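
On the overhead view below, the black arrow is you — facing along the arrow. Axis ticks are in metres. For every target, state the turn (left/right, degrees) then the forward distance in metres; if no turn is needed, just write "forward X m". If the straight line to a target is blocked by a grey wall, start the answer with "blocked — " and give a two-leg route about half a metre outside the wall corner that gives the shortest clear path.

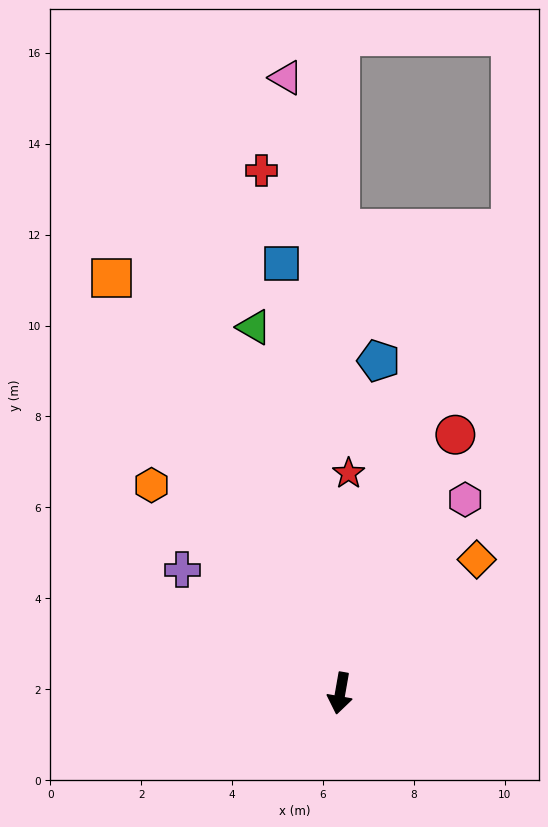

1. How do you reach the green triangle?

turn right 157°, forward 8.3 m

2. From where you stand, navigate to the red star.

turn right 172°, forward 4.8 m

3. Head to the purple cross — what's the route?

turn right 118°, forward 4.4 m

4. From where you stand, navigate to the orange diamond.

turn left 144°, forward 4.2 m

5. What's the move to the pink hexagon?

turn left 157°, forward 5.1 m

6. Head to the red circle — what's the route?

turn left 166°, forward 6.2 m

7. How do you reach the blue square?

turn right 162°, forward 9.5 m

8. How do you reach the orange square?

turn right 141°, forward 10.4 m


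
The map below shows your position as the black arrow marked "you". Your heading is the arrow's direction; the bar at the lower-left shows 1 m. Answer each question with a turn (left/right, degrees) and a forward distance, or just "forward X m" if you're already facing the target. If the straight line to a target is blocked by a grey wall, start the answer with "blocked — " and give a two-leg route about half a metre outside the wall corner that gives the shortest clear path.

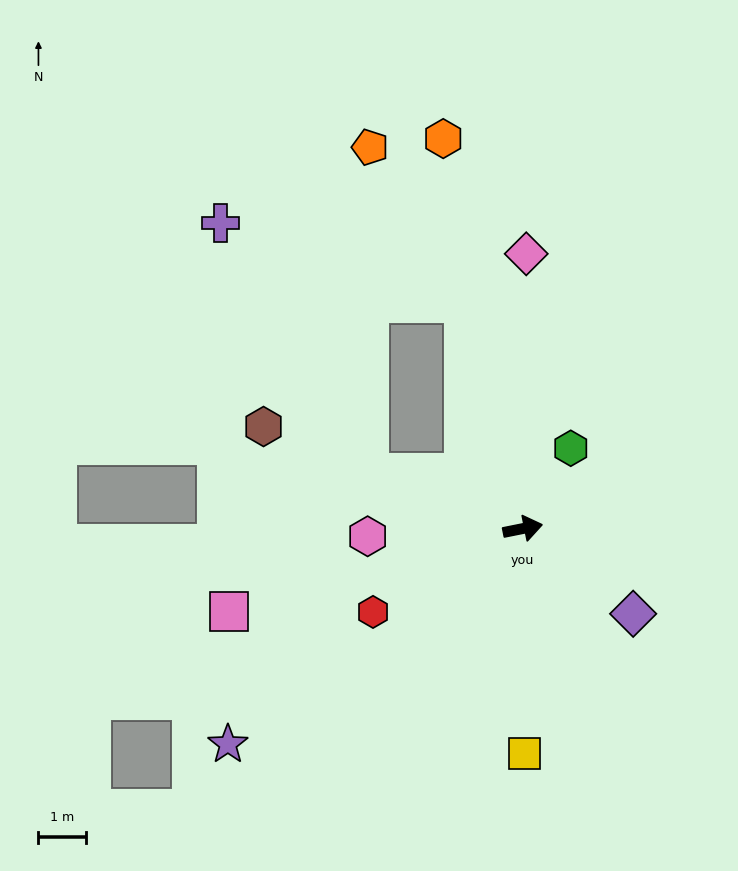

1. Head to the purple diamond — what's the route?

turn right 49°, forward 3.0 m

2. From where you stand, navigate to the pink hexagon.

turn left 171°, forward 3.3 m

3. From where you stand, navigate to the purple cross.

blocked — turn left 149°, forward 3.5 m, then turn right 40°, forward 6.2 m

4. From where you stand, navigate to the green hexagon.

turn left 48°, forward 2.0 m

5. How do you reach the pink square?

turn right 176°, forward 6.5 m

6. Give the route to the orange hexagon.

turn left 90°, forward 8.4 m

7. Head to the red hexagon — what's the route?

turn right 162°, forward 3.6 m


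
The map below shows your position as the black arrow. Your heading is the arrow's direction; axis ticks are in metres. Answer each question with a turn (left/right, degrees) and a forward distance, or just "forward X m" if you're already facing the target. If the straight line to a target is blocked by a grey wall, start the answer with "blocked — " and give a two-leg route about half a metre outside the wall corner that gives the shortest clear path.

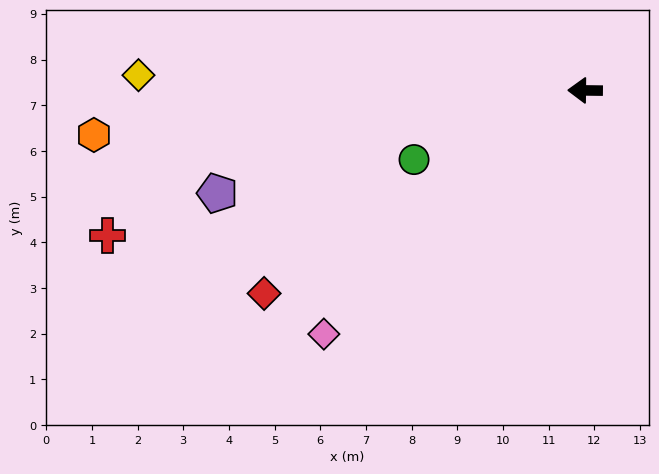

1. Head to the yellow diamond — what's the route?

forward 9.8 m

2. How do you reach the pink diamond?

turn left 44°, forward 7.8 m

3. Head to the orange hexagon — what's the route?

turn left 6°, forward 10.8 m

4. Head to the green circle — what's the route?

turn left 23°, forward 4.0 m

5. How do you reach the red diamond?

turn left 33°, forward 8.3 m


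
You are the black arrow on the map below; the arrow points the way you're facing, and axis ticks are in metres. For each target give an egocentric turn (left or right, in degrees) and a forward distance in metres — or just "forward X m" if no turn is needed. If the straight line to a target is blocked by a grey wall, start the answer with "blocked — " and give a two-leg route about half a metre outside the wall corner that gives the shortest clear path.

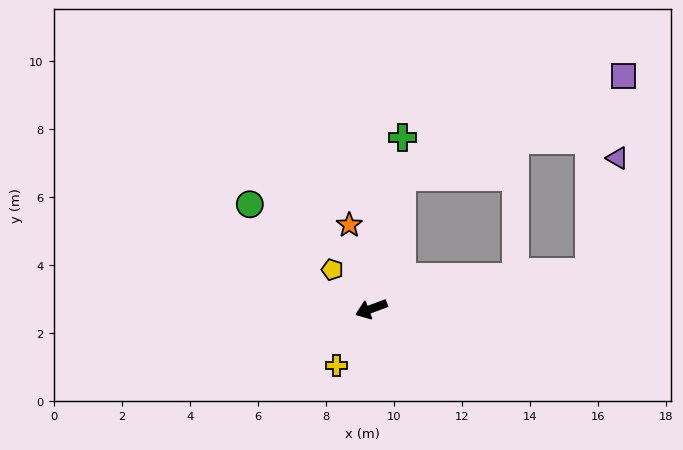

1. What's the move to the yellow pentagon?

turn right 66°, forward 1.6 m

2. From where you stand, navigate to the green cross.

turn right 121°, forward 5.1 m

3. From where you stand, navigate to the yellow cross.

turn left 38°, forward 2.0 m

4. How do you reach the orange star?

turn right 96°, forward 2.5 m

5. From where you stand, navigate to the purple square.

blocked — turn right 123°, forward 4.0 m, then turn right 53°, forward 7.2 m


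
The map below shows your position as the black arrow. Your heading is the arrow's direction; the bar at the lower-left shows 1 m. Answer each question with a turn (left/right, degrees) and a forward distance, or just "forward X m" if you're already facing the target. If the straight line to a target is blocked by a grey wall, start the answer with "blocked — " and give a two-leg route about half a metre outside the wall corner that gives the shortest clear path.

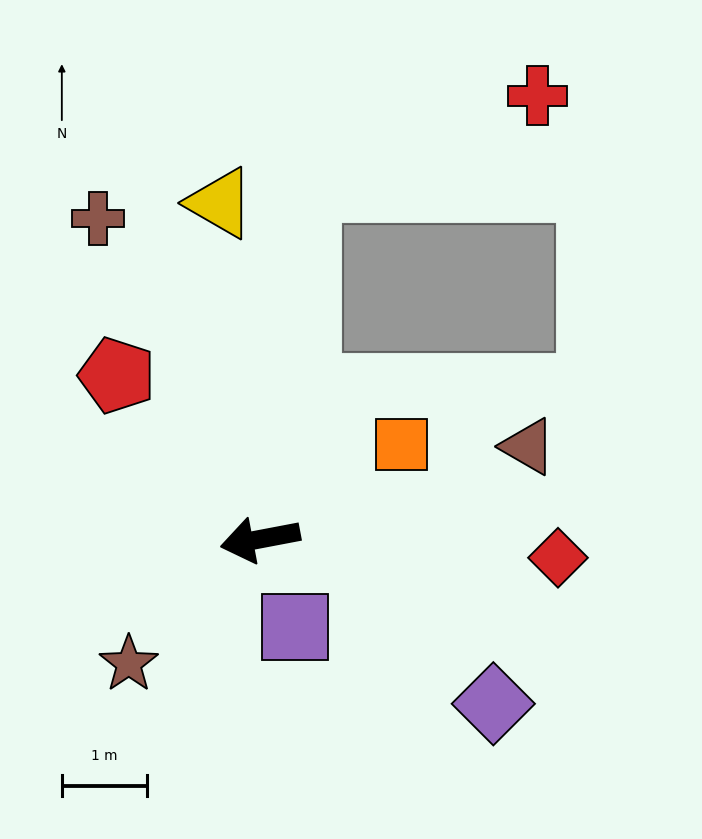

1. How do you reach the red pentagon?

turn right 60°, forward 2.6 m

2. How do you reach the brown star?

turn left 33°, forward 2.1 m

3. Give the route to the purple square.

turn left 101°, forward 1.1 m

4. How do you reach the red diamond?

turn left 166°, forward 3.5 m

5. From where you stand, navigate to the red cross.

blocked — turn right 108°, forward 4.2 m, then turn right 62°, forward 2.9 m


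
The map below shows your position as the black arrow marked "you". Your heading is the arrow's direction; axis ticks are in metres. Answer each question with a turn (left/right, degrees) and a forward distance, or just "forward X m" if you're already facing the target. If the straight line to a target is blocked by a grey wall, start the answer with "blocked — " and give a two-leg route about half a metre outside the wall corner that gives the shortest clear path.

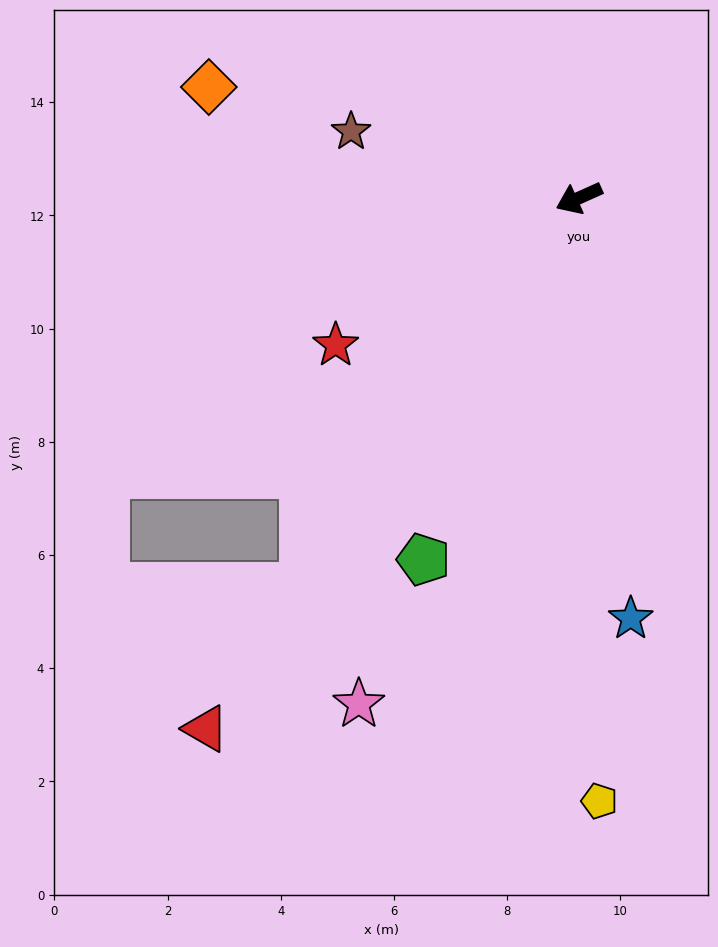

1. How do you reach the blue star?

turn left 73°, forward 7.5 m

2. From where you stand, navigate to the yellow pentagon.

turn left 68°, forward 10.7 m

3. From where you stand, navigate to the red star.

turn left 7°, forward 5.0 m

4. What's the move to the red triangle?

turn left 31°, forward 11.5 m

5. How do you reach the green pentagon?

turn left 43°, forward 7.0 m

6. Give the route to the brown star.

turn right 40°, forward 4.2 m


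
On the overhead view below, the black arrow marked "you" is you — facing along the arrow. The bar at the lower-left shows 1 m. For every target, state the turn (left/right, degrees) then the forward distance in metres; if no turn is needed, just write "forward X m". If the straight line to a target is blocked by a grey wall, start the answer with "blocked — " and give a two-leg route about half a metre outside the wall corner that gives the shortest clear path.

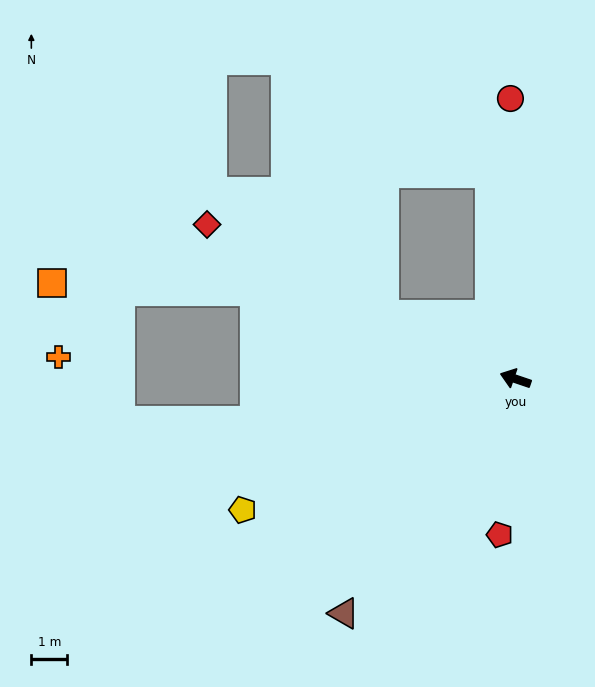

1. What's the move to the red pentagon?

turn left 103°, forward 4.3 m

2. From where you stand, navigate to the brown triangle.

turn left 73°, forward 8.0 m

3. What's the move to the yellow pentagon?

turn left 44°, forward 8.4 m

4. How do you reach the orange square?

blocked — forward 7.6 m, then turn left 16°, forward 5.6 m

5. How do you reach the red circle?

turn right 70°, forward 7.8 m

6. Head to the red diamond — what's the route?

turn right 8°, forward 9.5 m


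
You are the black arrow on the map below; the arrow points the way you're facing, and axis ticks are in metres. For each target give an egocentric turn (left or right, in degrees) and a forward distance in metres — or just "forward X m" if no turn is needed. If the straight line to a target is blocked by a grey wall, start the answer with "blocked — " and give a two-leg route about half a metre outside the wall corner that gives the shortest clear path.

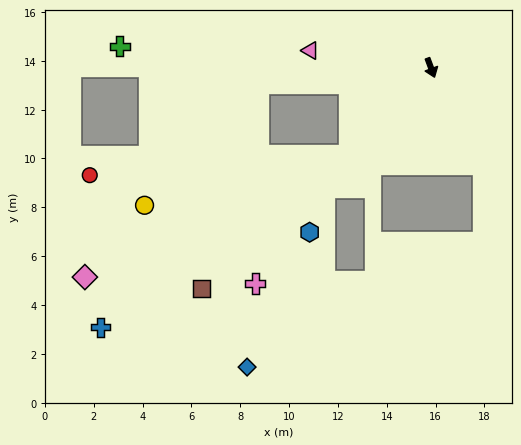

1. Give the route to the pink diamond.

blocked — turn right 64°, forward 4.9 m, then turn right 22°, forward 11.9 m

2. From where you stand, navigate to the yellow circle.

blocked — turn right 64°, forward 4.9 m, then turn right 33°, forward 8.6 m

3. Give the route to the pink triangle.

turn right 119°, forward 5.0 m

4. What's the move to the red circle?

blocked — turn right 64°, forward 4.9 m, then turn right 42°, forward 10.7 m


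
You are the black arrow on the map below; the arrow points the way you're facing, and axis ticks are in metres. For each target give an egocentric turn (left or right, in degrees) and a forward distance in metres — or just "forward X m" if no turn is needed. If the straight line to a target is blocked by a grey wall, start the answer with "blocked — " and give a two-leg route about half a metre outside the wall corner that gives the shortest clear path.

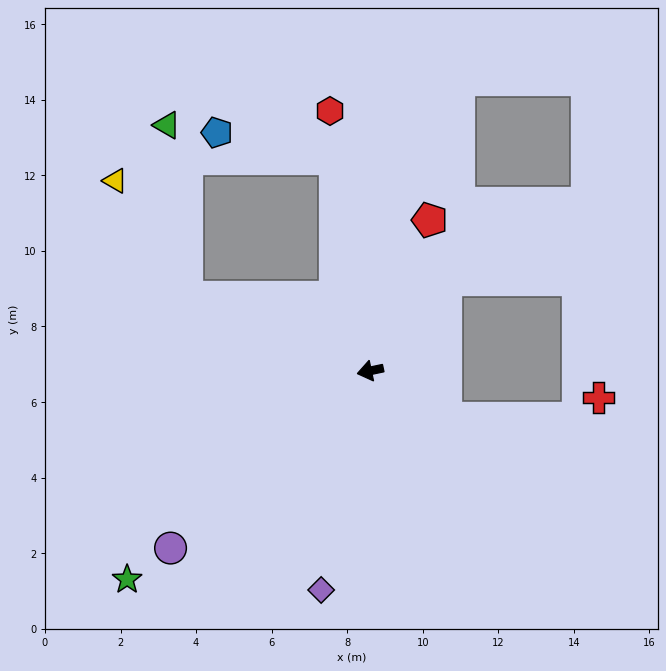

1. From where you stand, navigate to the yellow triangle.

blocked — turn right 34°, forward 5.2 m, then turn right 36°, forward 3.6 m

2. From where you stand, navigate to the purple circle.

turn left 30°, forward 7.1 m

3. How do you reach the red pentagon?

turn right 123°, forward 4.3 m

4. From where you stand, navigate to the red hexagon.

turn right 93°, forward 7.0 m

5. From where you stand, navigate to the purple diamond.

turn left 65°, forward 5.9 m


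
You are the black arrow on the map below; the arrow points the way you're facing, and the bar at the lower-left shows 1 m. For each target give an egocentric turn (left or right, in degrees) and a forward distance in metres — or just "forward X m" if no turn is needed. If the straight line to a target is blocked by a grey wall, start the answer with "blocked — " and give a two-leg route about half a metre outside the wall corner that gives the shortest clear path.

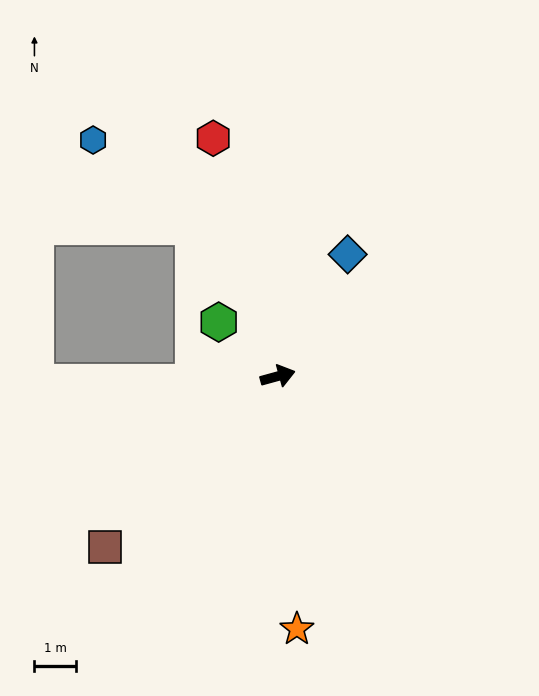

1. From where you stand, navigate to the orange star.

turn right 101°, forward 6.1 m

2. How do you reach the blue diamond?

turn left 45°, forward 3.4 m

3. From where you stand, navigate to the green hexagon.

turn left 122°, forward 1.9 m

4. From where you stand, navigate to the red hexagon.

turn left 90°, forward 5.9 m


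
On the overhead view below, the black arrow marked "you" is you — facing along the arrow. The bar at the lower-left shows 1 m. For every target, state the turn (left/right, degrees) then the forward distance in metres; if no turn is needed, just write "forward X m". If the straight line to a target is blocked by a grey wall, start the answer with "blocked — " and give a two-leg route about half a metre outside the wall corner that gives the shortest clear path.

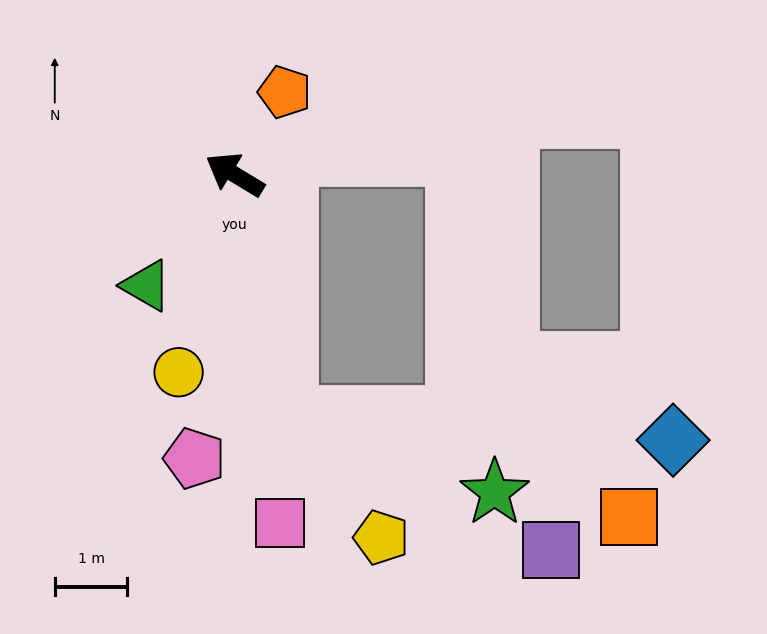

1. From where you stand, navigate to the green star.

blocked — turn left 134°, forward 3.4 m, then turn left 57°, forward 3.0 m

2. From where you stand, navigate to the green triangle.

turn left 83°, forward 2.0 m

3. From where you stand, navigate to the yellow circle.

turn left 105°, forward 2.8 m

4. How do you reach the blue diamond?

blocked — turn left 134°, forward 3.4 m, then turn left 74°, forward 5.3 m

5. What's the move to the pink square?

turn left 129°, forward 4.8 m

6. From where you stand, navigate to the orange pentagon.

turn right 90°, forward 1.3 m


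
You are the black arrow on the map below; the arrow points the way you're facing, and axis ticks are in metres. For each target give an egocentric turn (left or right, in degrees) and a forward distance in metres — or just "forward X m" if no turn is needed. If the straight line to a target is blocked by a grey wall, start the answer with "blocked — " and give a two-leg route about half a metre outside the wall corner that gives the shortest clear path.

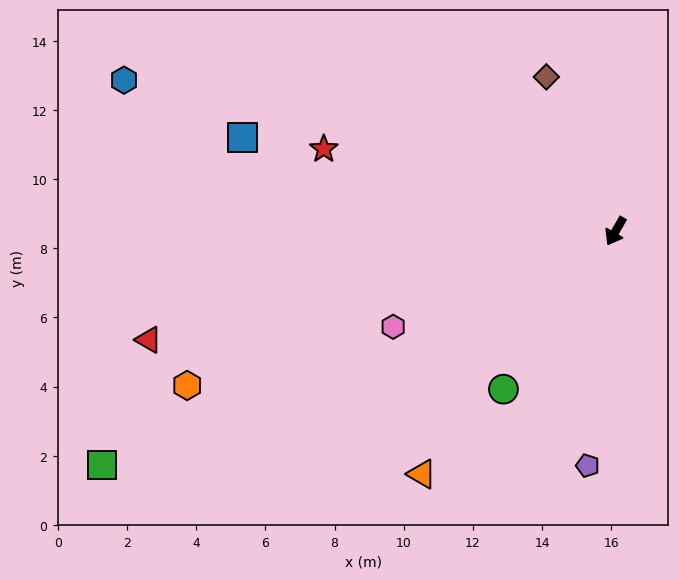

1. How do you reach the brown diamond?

turn right 126°, forward 4.9 m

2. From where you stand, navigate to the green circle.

turn right 5°, forward 5.6 m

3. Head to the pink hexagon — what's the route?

turn right 37°, forward 7.0 m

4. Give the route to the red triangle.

turn right 47°, forward 13.9 m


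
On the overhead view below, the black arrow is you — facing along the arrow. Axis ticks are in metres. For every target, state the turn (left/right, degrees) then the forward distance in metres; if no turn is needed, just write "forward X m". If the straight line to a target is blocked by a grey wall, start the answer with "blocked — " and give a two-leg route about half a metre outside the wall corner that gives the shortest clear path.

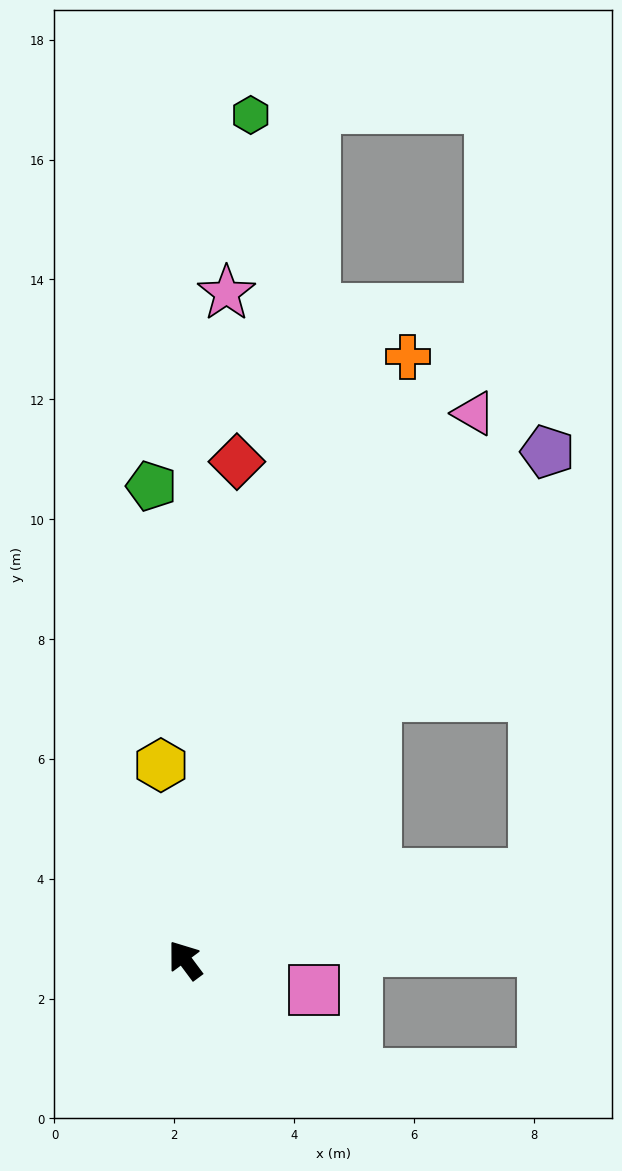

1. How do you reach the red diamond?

turn right 43°, forward 8.4 m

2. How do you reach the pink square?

turn right 140°, forward 2.2 m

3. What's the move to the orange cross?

turn right 57°, forward 10.7 m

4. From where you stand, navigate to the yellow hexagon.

turn right 30°, forward 3.3 m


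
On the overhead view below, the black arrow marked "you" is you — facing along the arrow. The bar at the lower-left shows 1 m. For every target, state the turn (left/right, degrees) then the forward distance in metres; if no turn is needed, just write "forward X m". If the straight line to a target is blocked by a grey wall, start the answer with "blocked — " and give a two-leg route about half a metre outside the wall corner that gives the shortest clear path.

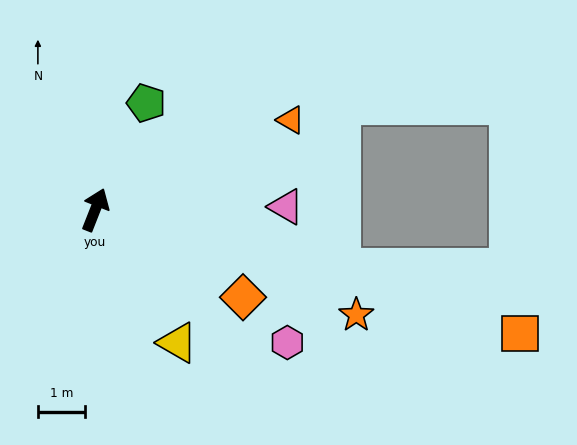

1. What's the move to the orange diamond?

turn right 99°, forward 3.7 m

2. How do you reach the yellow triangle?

turn right 127°, forward 3.3 m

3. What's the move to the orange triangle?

turn right 44°, forward 4.6 m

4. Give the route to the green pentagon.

turn right 4°, forward 2.5 m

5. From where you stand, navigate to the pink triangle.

turn right 68°, forward 4.1 m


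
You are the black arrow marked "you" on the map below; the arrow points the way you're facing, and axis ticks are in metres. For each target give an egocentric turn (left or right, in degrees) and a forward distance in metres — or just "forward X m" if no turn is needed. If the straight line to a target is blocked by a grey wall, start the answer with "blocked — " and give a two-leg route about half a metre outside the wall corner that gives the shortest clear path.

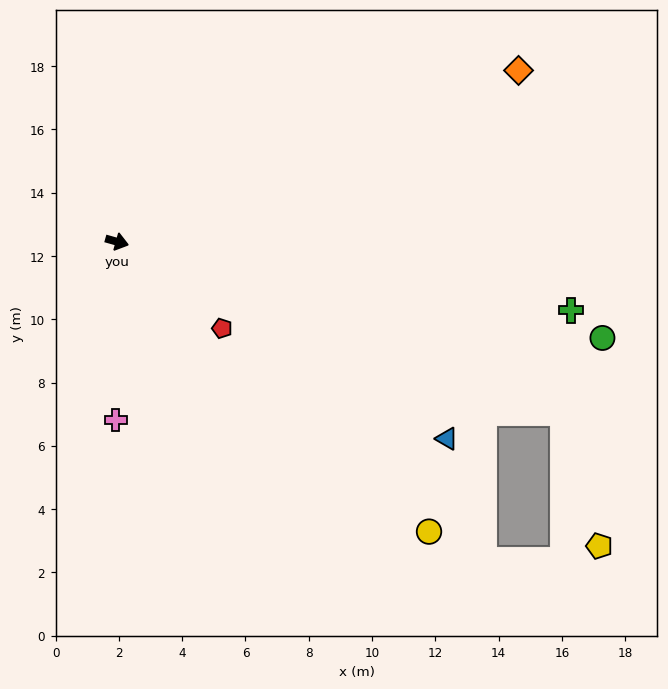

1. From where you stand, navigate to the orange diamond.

turn left 39°, forward 13.8 m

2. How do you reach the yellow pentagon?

blocked — turn right 5°, forward 15.1 m, then turn right 54°, forward 4.4 m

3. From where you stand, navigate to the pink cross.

turn right 75°, forward 5.6 m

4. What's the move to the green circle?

turn left 5°, forward 15.6 m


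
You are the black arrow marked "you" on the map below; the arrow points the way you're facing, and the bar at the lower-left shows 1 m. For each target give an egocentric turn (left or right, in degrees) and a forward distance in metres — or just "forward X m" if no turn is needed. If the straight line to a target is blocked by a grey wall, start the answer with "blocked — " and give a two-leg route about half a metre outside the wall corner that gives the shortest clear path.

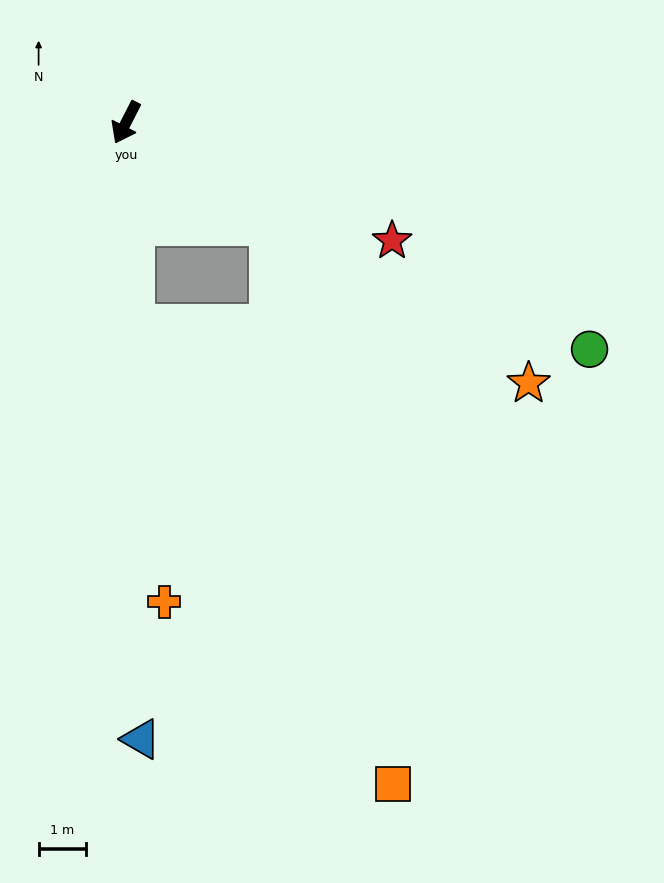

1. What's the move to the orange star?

turn left 84°, forward 10.1 m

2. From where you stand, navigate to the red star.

turn left 93°, forward 6.1 m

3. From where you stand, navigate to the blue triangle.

turn left 29°, forward 13.0 m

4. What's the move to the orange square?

blocked — turn left 30°, forward 4.3 m, then turn left 27°, forward 11.1 m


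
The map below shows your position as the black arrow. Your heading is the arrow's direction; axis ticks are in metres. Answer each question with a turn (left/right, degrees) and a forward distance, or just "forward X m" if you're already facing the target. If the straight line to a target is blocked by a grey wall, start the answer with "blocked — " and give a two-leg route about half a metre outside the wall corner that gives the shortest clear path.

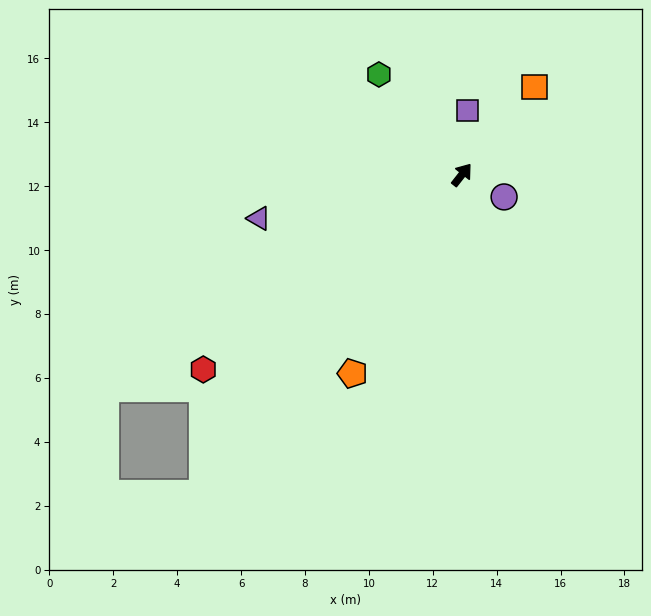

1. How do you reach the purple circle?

turn right 80°, forward 1.5 m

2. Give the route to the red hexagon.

turn left 165°, forward 10.1 m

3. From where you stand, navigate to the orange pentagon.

turn right 171°, forward 7.1 m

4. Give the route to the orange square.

forward 3.6 m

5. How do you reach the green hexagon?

turn left 78°, forward 4.1 m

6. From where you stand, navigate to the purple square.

turn left 33°, forward 2.0 m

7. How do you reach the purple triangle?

turn left 140°, forward 6.5 m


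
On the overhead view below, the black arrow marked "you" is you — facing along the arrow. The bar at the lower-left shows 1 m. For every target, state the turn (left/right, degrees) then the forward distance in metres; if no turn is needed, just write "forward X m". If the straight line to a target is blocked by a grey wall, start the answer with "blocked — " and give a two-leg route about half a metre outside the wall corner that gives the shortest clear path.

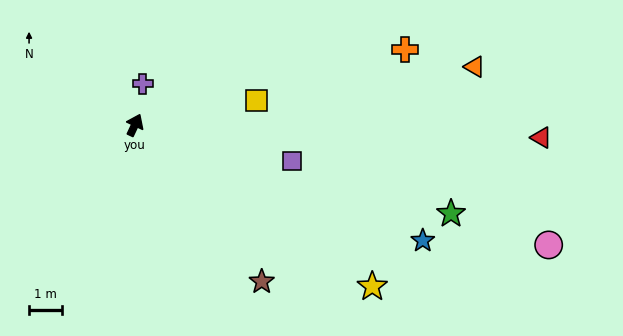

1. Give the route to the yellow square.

turn right 54°, forward 3.8 m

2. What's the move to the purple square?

turn right 78°, forward 5.0 m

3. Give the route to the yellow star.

turn right 99°, forward 8.8 m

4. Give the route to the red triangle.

turn right 67°, forward 12.5 m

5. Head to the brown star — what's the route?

turn right 116°, forward 6.2 m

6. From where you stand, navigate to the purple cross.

turn left 14°, forward 1.3 m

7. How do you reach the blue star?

turn right 87°, forward 9.5 m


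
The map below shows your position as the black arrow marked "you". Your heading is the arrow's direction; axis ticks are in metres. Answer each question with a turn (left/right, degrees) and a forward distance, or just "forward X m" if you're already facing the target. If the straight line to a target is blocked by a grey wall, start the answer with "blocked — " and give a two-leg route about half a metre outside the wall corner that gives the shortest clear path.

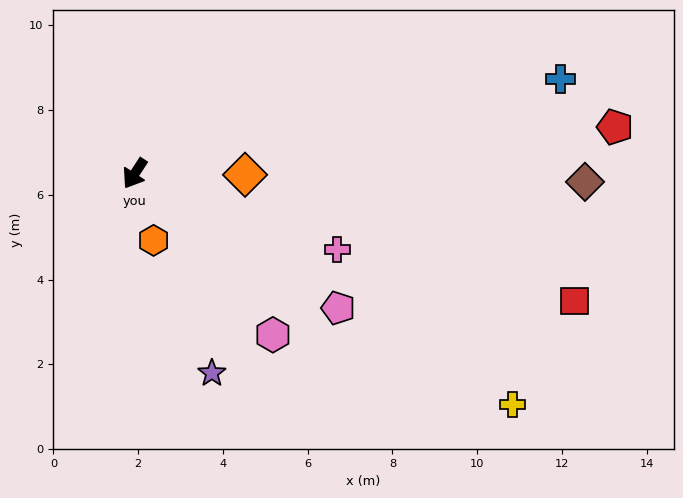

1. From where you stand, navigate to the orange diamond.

turn left 122°, forward 2.6 m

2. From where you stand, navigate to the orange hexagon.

turn left 49°, forward 1.6 m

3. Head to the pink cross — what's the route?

turn left 103°, forward 5.1 m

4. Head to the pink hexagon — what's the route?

turn left 74°, forward 5.0 m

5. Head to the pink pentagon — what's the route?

turn left 90°, forward 5.8 m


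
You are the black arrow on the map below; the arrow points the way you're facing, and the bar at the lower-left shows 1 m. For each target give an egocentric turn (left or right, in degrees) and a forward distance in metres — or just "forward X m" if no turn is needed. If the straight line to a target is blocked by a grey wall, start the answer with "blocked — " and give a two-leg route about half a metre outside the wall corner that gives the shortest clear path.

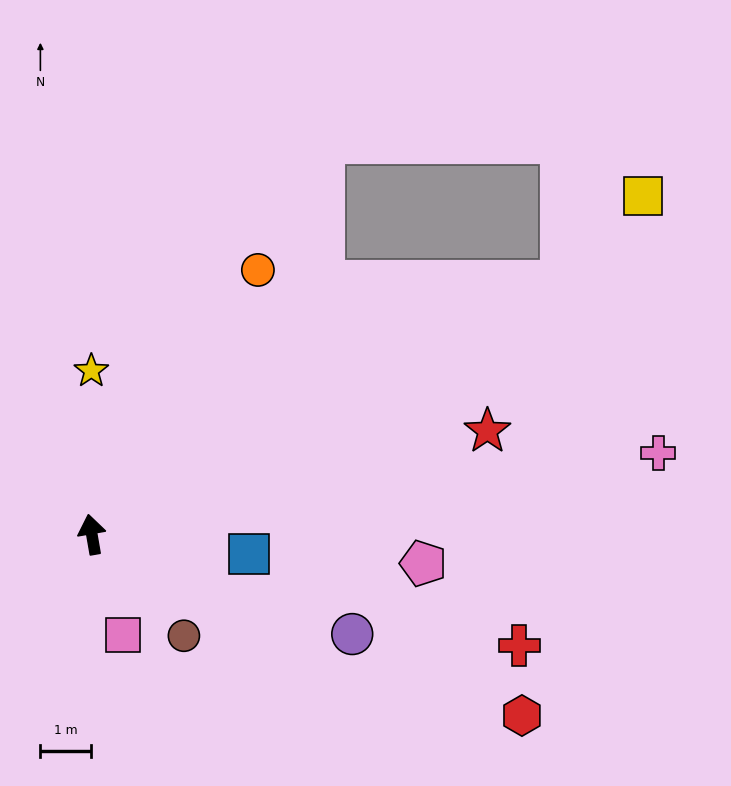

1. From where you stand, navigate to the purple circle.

turn right 121°, forward 5.5 m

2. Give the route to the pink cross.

turn right 92°, forward 11.2 m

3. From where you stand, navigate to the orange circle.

turn right 42°, forward 6.1 m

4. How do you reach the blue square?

turn right 107°, forward 3.1 m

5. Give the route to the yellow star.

turn right 10°, forward 3.2 m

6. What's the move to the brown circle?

turn right 148°, forward 2.7 m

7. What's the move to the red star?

turn right 85°, forward 8.0 m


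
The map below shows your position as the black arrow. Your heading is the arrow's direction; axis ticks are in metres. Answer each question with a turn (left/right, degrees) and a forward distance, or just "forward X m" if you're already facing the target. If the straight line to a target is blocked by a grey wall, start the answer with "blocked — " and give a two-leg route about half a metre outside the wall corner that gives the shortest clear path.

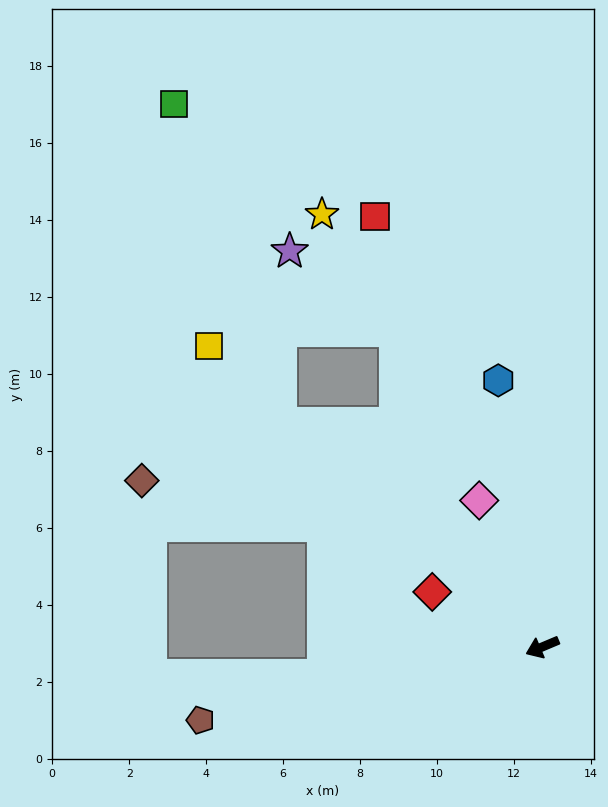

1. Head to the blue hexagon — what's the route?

turn right 103°, forward 7.0 m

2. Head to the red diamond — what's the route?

turn right 49°, forward 3.2 m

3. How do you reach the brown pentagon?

turn right 11°, forward 9.1 m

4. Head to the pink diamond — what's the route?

turn right 90°, forward 4.1 m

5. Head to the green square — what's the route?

blocked — turn right 63°, forward 8.9 m, then turn right 31°, forward 8.8 m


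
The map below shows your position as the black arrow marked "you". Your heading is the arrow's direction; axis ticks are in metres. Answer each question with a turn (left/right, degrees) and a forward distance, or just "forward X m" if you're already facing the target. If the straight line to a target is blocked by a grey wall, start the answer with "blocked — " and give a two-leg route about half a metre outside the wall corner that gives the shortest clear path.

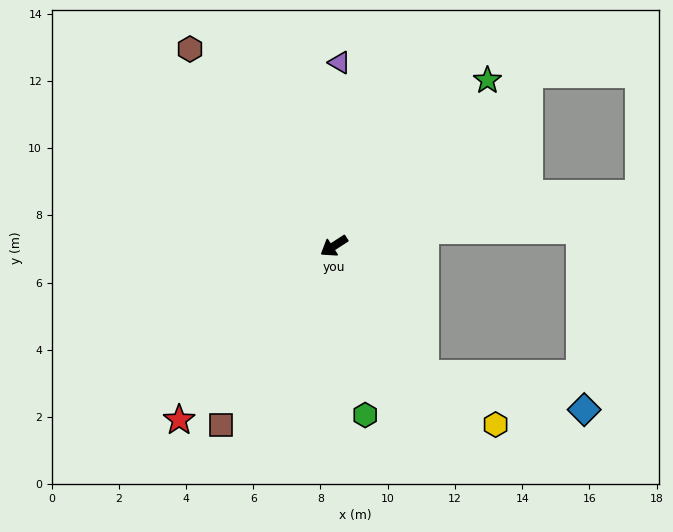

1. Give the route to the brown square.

turn left 25°, forward 6.3 m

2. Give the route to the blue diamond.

blocked — turn left 92°, forward 4.7 m, then turn left 43°, forward 4.9 m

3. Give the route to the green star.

turn right 166°, forward 6.7 m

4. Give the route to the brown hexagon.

turn right 87°, forward 7.3 m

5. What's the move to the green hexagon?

turn left 68°, forward 5.1 m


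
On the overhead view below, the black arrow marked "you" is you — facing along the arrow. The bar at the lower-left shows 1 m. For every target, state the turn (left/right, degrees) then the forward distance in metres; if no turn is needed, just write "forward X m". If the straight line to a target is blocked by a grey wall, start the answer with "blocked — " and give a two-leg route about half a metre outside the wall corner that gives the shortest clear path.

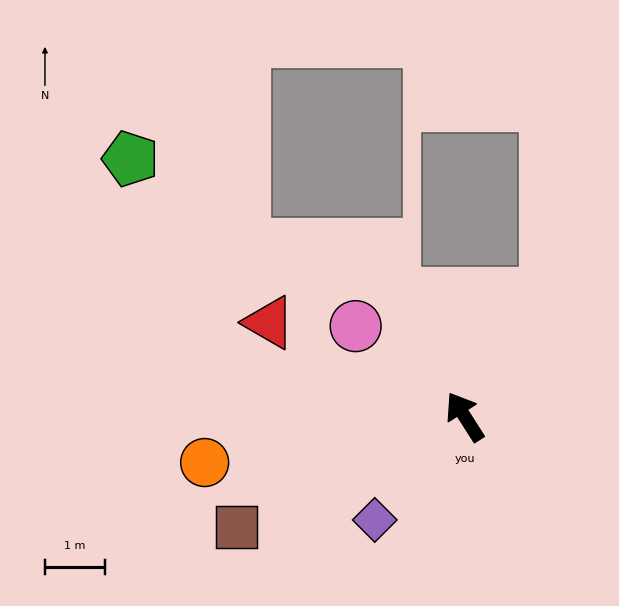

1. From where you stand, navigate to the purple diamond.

turn left 106°, forward 2.3 m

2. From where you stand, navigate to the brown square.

turn left 83°, forward 4.2 m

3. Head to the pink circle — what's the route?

turn left 18°, forward 2.4 m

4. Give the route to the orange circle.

turn left 68°, forward 4.4 m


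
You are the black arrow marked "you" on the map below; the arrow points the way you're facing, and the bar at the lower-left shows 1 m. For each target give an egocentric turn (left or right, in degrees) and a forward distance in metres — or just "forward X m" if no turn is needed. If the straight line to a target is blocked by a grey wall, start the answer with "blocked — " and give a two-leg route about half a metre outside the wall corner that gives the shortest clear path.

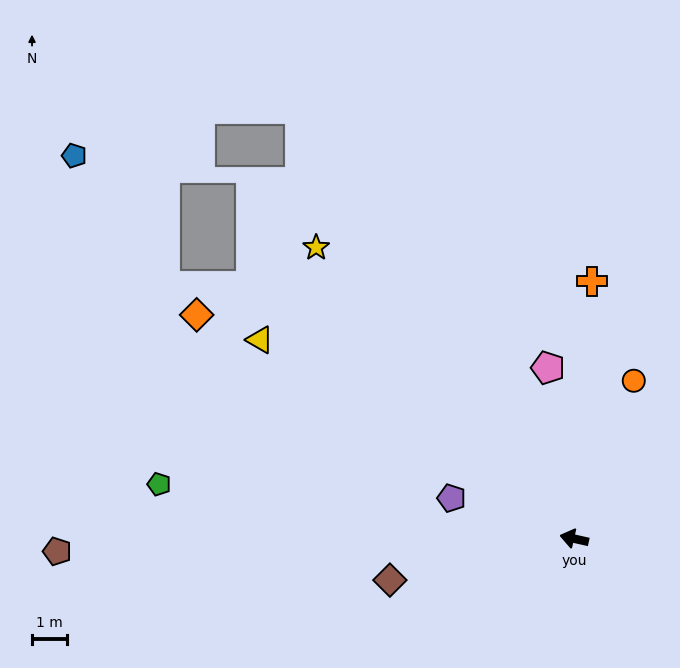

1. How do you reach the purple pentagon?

turn right 6°, forward 3.7 m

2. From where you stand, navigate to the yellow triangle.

turn right 20°, forward 10.7 m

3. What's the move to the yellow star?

turn right 36°, forward 11.2 m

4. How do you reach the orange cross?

turn right 81°, forward 7.4 m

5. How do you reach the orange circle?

turn right 98°, forward 4.8 m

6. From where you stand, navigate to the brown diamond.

turn left 25°, forward 5.4 m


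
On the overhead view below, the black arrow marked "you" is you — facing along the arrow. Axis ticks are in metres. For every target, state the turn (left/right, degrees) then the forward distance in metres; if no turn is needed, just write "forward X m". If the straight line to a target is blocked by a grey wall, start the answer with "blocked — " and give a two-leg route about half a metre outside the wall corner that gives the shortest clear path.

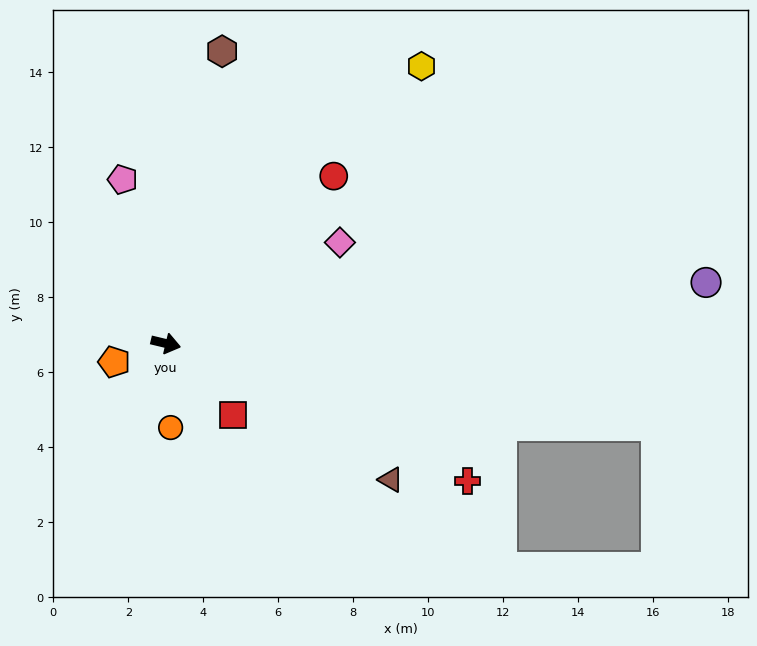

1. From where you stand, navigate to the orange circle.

turn right 73°, forward 2.2 m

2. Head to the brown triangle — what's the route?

turn right 18°, forward 7.0 m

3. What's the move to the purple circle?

turn left 20°, forward 14.5 m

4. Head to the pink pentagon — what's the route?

turn left 118°, forward 4.5 m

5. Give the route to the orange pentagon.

turn right 147°, forward 1.5 m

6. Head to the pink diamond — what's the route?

turn left 44°, forward 5.4 m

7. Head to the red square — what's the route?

turn right 33°, forward 2.6 m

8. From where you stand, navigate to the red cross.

turn right 11°, forward 8.8 m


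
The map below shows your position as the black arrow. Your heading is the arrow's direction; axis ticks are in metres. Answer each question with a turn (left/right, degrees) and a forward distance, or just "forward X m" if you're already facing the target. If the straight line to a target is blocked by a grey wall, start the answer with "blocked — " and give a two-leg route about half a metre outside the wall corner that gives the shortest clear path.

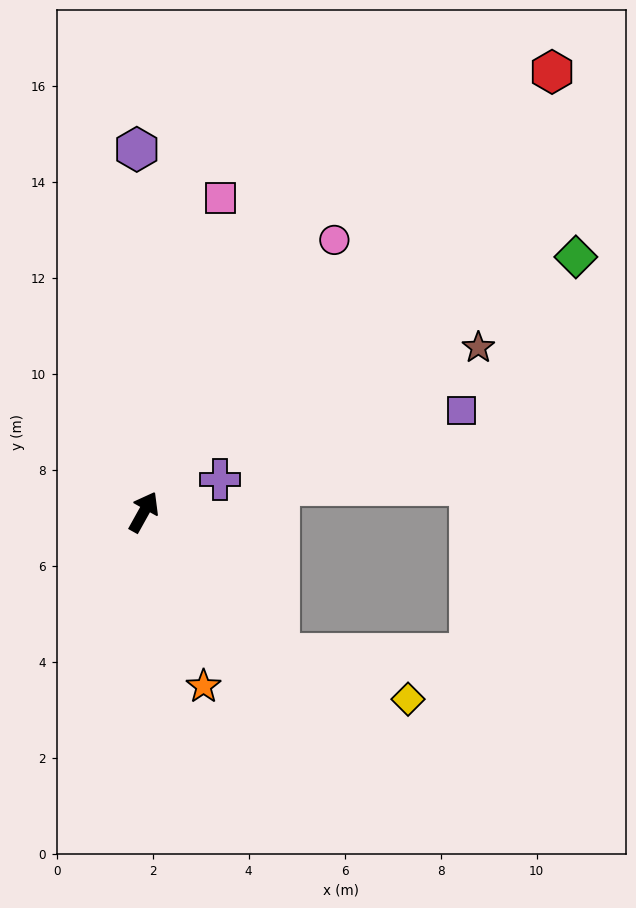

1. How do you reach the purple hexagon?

turn left 30°, forward 7.6 m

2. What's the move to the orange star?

turn right 132°, forward 3.8 m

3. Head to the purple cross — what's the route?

turn right 38°, forward 1.7 m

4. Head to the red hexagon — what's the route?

turn right 14°, forward 12.5 m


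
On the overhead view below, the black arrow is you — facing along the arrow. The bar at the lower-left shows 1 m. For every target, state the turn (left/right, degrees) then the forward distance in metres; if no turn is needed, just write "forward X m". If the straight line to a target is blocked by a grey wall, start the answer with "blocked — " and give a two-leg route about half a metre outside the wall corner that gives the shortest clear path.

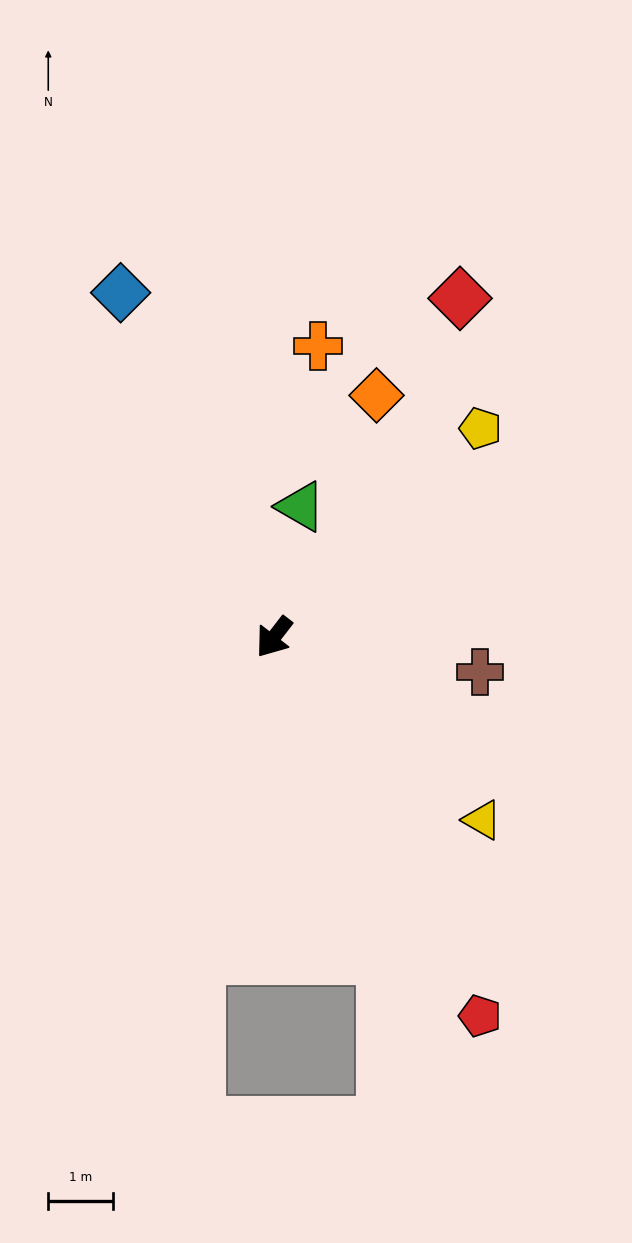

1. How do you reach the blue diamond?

turn right 118°, forward 5.9 m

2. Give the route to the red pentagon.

turn left 66°, forward 6.7 m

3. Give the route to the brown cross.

turn left 118°, forward 3.2 m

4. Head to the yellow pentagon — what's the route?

turn left 173°, forward 4.6 m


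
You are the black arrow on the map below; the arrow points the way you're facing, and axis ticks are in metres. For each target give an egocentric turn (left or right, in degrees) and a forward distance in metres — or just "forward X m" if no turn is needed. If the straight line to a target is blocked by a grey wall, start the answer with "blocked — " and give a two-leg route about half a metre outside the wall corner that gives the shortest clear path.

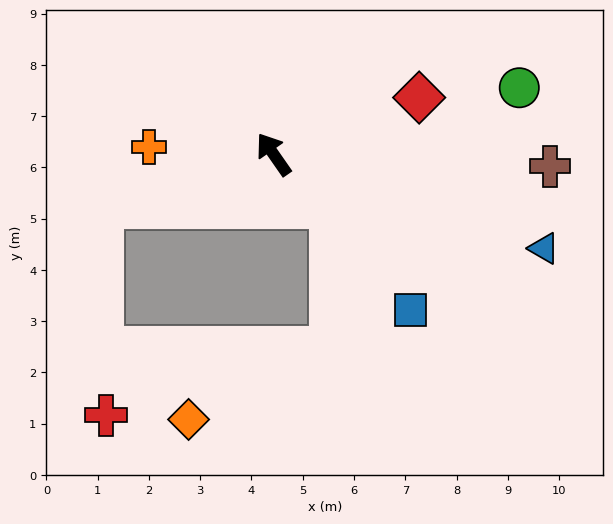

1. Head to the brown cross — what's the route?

turn right 127°, forward 5.4 m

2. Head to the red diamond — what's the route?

turn right 104°, forward 3.0 m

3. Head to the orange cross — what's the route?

turn left 52°, forward 2.4 m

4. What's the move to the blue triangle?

turn right 144°, forward 5.6 m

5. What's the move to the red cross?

blocked — turn left 72°, forward 3.5 m, then turn left 74°, forward 4.1 m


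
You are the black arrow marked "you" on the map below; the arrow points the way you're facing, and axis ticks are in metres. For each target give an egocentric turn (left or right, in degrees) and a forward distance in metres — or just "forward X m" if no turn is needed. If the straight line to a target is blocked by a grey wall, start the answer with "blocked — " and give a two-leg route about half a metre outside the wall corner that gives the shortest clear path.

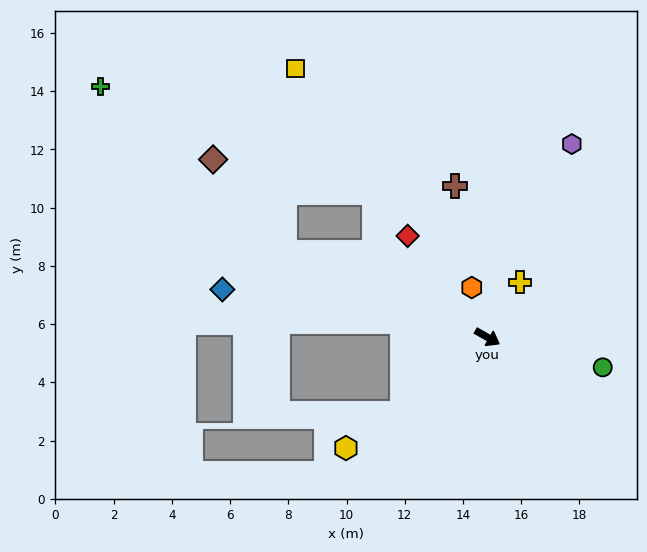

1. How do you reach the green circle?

turn left 15°, forward 4.1 m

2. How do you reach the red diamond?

turn left 158°, forward 4.4 m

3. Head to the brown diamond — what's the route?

blocked — turn right 173°, forward 7.5 m, then turn right 30°, forward 4.0 m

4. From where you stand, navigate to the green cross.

blocked — turn right 173°, forward 7.5 m, then turn right 19°, forward 8.5 m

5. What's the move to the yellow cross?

turn left 89°, forward 2.2 m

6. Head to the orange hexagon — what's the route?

turn left 137°, forward 1.8 m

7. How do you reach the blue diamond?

turn right 161°, forward 9.2 m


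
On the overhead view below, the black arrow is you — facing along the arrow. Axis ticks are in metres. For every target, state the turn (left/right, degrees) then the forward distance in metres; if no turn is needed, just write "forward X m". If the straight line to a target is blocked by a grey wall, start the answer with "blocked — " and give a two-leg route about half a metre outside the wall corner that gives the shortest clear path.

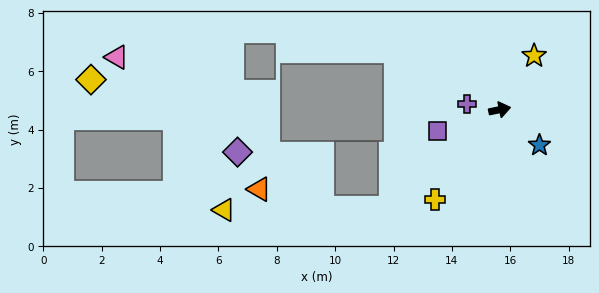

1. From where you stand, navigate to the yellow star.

turn left 46°, forward 2.2 m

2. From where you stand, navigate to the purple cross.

turn left 159°, forward 1.1 m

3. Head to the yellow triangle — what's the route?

blocked — turn right 150°, forward 5.0 m, then turn right 41°, forward 5.7 m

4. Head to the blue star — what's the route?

turn right 54°, forward 1.8 m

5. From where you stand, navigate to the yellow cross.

turn right 138°, forward 3.8 m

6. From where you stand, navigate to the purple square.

turn right 173°, forward 2.3 m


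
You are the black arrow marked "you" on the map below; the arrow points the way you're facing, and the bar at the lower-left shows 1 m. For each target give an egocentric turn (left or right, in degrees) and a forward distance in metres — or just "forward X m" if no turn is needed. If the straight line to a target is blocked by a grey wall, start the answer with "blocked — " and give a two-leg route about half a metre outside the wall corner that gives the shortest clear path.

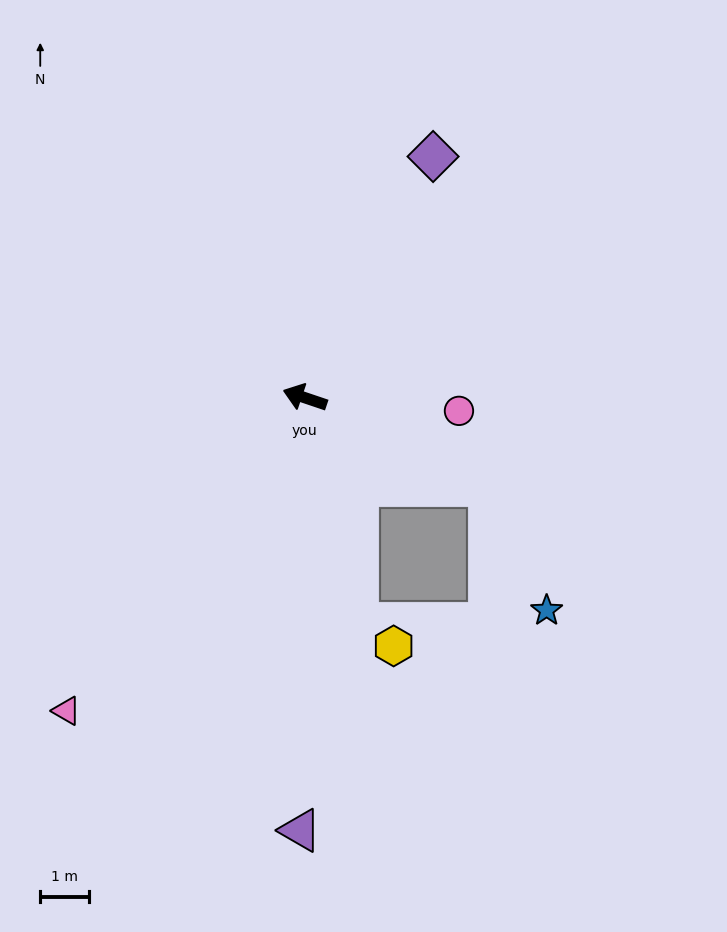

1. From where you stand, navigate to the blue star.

blocked — turn left 173°, forward 4.2 m, then turn right 39°, forward 2.8 m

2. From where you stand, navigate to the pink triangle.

turn left 71°, forward 8.1 m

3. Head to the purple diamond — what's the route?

turn right 99°, forward 5.6 m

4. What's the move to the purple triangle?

turn left 108°, forward 8.9 m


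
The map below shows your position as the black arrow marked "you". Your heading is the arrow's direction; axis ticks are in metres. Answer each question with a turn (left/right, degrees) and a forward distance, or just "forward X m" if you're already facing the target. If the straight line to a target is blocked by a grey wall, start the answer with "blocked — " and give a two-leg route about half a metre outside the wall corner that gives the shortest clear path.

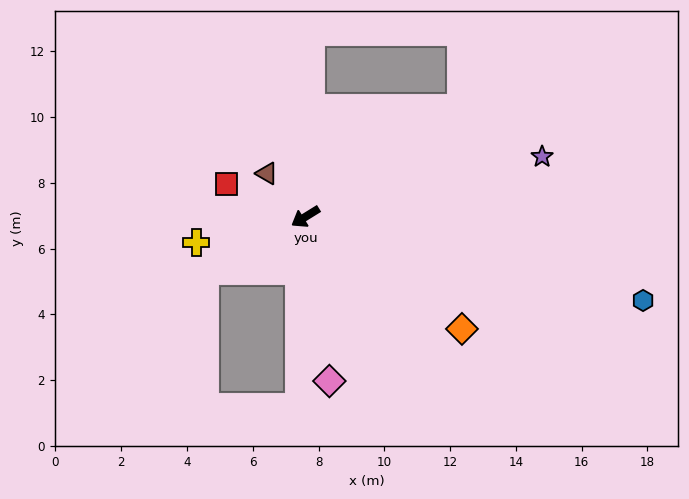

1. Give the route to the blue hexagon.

turn left 134°, forward 10.6 m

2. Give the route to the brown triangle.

turn right 80°, forward 1.8 m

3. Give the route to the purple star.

turn left 162°, forward 7.4 m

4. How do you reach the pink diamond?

turn left 67°, forward 5.0 m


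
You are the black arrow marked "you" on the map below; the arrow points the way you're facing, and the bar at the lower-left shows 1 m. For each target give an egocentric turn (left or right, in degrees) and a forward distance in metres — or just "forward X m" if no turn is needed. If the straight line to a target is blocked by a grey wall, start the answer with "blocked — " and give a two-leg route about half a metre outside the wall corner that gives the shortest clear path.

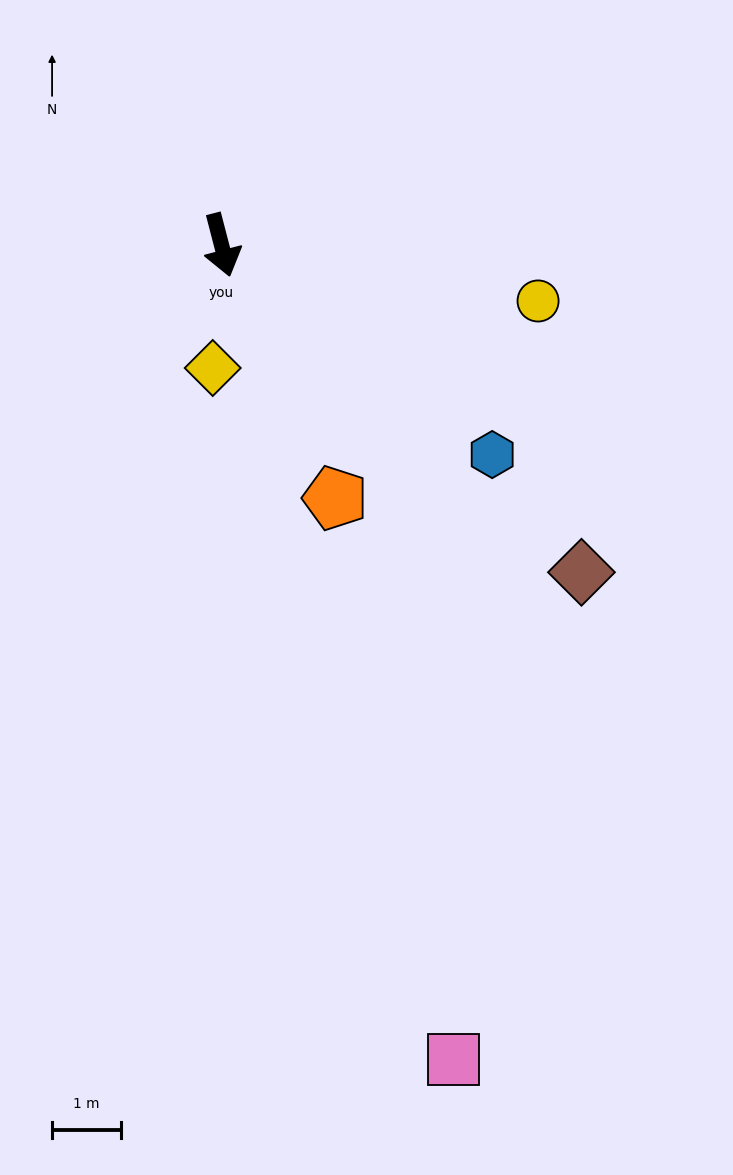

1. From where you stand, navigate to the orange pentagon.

turn left 10°, forward 4.1 m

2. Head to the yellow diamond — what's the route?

turn right 19°, forward 1.8 m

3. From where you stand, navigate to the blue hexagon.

turn left 38°, forward 5.0 m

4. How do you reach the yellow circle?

turn left 65°, forward 4.7 m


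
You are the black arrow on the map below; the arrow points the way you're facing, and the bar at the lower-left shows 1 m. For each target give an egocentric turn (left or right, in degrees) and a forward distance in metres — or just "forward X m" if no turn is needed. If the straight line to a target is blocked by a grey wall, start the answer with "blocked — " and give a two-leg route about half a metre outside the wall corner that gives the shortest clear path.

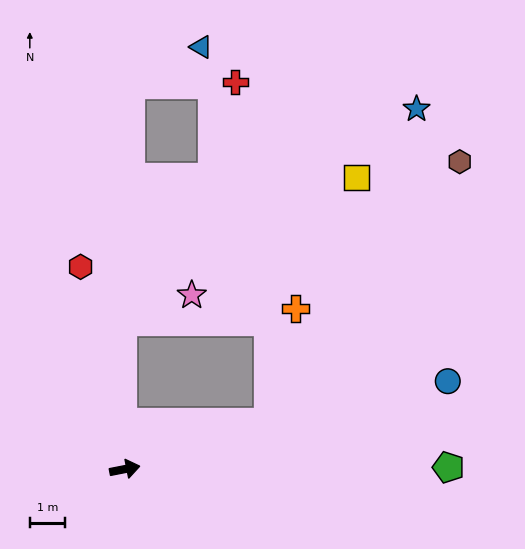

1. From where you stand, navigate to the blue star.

blocked — turn left 7°, forward 4.3 m, then turn left 47°, forward 10.0 m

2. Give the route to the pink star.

blocked — turn left 80°, forward 4.2 m, then turn right 70°, forward 2.1 m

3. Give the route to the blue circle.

turn left 4°, forward 9.6 m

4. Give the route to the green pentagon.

turn right 11°, forward 9.3 m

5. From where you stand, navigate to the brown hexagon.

blocked — turn left 7°, forward 4.3 m, then turn left 36°, forward 9.3 m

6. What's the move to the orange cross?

blocked — turn left 7°, forward 4.3 m, then turn left 59°, forward 3.4 m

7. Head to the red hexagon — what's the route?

turn left 91°, forward 5.9 m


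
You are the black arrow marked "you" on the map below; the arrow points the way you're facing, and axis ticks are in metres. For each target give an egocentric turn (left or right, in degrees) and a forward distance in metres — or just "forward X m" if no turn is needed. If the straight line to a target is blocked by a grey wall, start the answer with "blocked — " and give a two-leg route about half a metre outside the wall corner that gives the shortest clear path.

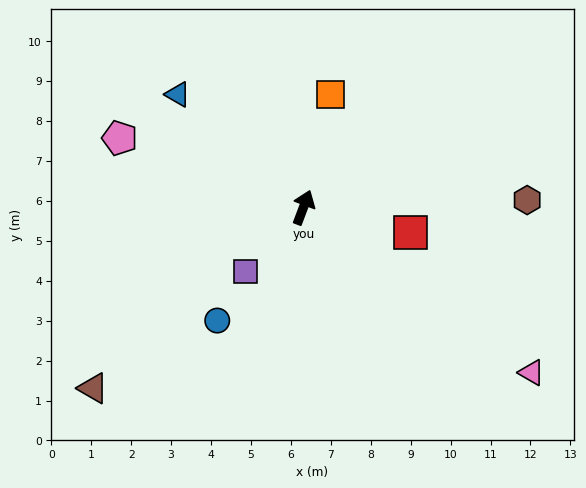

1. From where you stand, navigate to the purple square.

turn left 159°, forward 2.2 m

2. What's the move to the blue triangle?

turn left 69°, forward 4.2 m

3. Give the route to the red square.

turn right 83°, forward 2.8 m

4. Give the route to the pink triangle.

turn right 105°, forward 7.1 m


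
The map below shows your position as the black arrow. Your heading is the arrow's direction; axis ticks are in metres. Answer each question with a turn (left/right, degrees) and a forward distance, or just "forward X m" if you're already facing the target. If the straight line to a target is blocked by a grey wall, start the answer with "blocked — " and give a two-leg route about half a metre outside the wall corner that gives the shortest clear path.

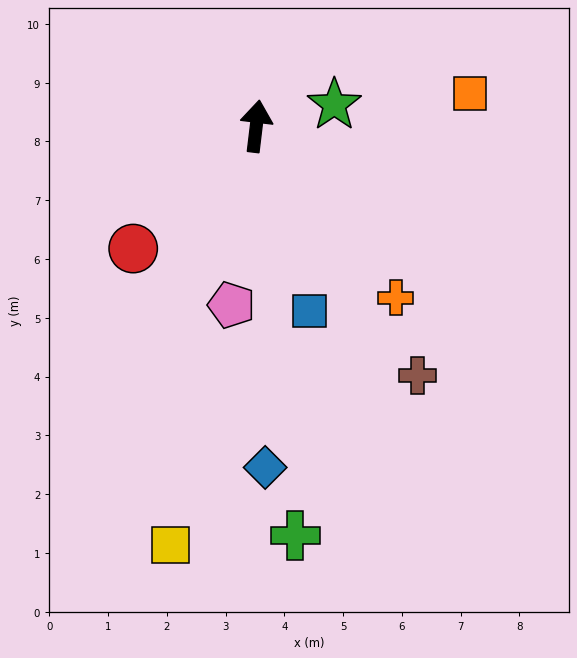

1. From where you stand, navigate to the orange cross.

turn right 134°, forward 3.8 m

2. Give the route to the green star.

turn right 68°, forward 1.4 m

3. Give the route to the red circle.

turn left 142°, forward 3.0 m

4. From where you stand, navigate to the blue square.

turn right 157°, forward 3.3 m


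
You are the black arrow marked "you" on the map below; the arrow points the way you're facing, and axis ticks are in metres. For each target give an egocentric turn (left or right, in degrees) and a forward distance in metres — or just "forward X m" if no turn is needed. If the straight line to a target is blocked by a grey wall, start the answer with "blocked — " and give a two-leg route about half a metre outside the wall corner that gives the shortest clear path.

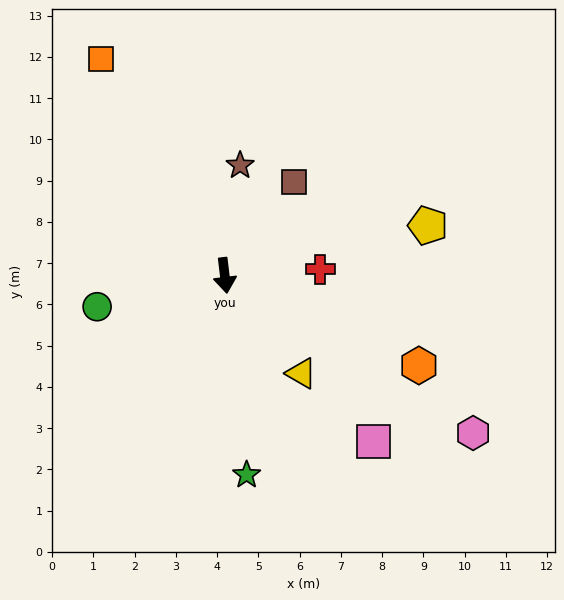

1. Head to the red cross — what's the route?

turn left 87°, forward 2.3 m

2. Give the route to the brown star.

turn left 165°, forward 2.7 m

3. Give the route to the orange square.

turn right 157°, forward 6.0 m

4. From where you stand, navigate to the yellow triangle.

turn left 31°, forward 3.0 m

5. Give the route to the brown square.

turn left 137°, forward 2.8 m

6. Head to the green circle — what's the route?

turn right 83°, forward 3.2 m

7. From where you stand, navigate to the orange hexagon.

turn left 58°, forward 5.2 m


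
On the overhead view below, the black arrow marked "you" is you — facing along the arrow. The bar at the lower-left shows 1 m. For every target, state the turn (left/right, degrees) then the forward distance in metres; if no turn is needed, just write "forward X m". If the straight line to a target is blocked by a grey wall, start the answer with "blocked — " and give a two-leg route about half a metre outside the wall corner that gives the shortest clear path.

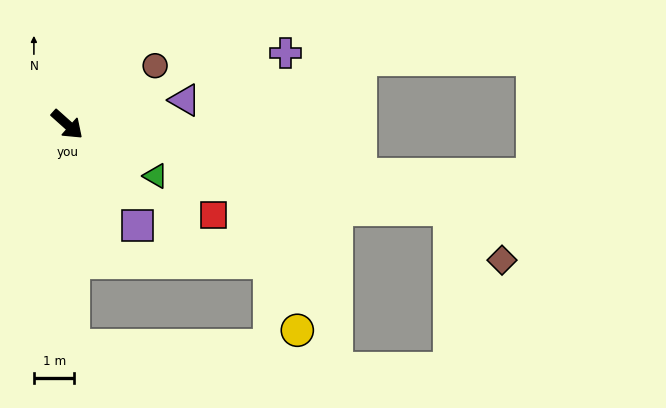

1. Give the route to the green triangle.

turn left 12°, forward 2.5 m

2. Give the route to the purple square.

turn right 14°, forward 3.0 m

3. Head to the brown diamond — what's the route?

blocked — turn left 29°, forward 9.7 m, then turn right 32°, forward 1.8 m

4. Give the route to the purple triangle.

turn left 53°, forward 3.0 m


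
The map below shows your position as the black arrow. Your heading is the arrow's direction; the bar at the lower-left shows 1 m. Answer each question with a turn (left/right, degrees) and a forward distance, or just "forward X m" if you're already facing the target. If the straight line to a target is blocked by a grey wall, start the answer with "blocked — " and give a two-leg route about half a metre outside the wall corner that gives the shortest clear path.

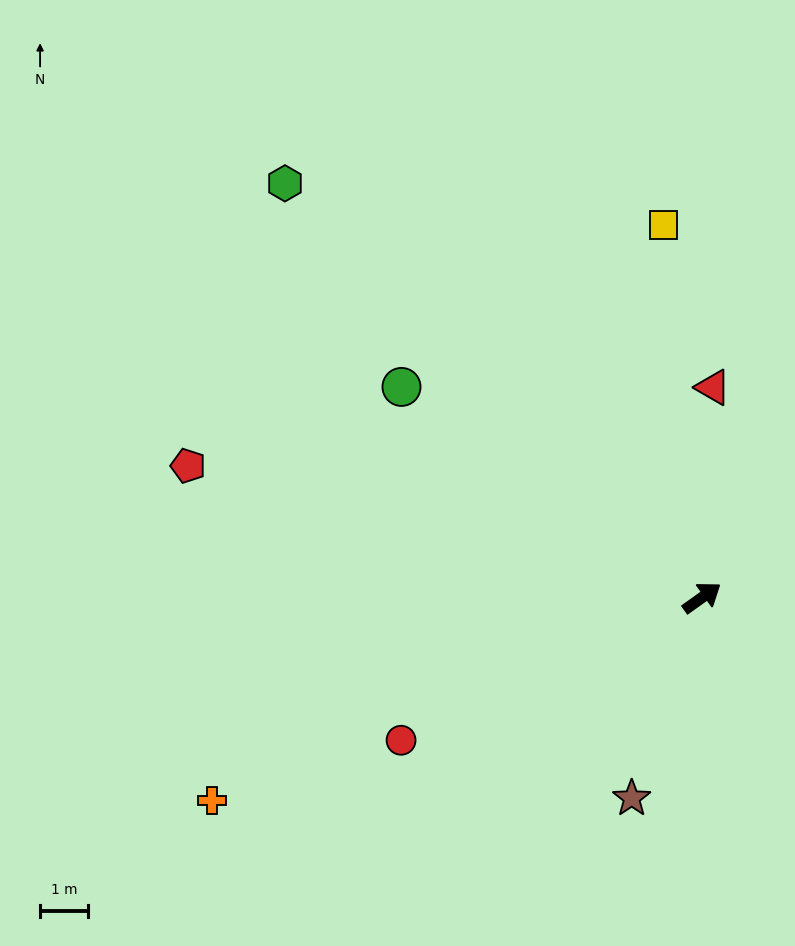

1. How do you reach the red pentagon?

turn left 130°, forward 11.0 m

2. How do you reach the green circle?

turn left 109°, forward 7.6 m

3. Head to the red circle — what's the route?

turn left 170°, forward 6.9 m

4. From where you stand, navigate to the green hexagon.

turn left 100°, forward 12.1 m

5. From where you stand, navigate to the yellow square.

turn left 60°, forward 7.7 m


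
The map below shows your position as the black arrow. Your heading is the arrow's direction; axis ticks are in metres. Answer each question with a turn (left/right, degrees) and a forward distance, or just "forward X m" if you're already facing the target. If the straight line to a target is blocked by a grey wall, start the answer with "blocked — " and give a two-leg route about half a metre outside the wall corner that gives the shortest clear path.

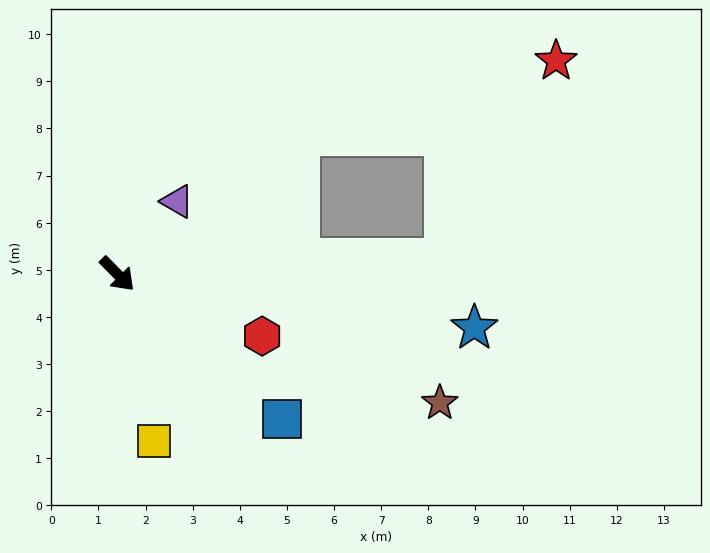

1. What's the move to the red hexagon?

turn left 22°, forward 3.3 m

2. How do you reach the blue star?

turn left 37°, forward 7.7 m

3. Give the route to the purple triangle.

turn left 96°, forward 2.0 m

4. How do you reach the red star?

blocked — turn left 48°, forward 6.9 m, then turn left 58°, forward 4.8 m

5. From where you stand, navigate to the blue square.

turn left 4°, forward 4.7 m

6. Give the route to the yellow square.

turn right 32°, forward 3.6 m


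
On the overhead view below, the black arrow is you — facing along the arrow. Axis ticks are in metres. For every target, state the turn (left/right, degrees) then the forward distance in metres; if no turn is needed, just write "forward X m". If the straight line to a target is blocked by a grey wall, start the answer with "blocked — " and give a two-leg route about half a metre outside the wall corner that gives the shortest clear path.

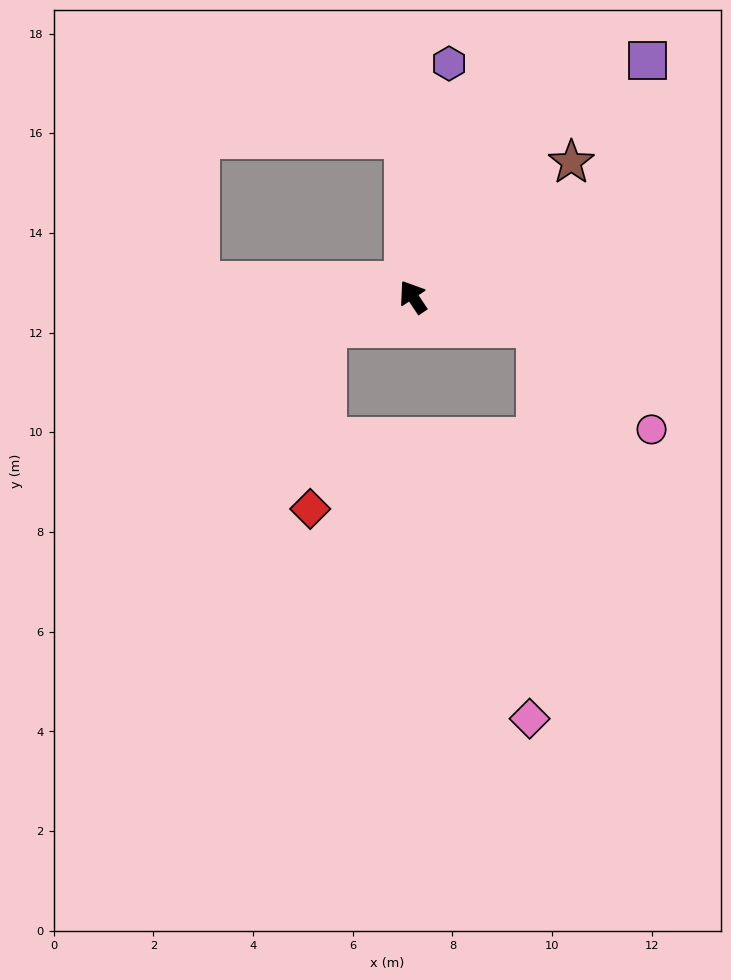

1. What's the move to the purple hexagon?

turn right 43°, forward 4.7 m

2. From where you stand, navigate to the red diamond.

blocked — turn left 75°, forward 1.8 m, then turn left 66°, forward 3.7 m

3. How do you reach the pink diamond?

blocked — turn right 137°, forward 2.6 m, then turn right 78°, forward 7.9 m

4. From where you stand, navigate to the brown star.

turn right 83°, forward 4.2 m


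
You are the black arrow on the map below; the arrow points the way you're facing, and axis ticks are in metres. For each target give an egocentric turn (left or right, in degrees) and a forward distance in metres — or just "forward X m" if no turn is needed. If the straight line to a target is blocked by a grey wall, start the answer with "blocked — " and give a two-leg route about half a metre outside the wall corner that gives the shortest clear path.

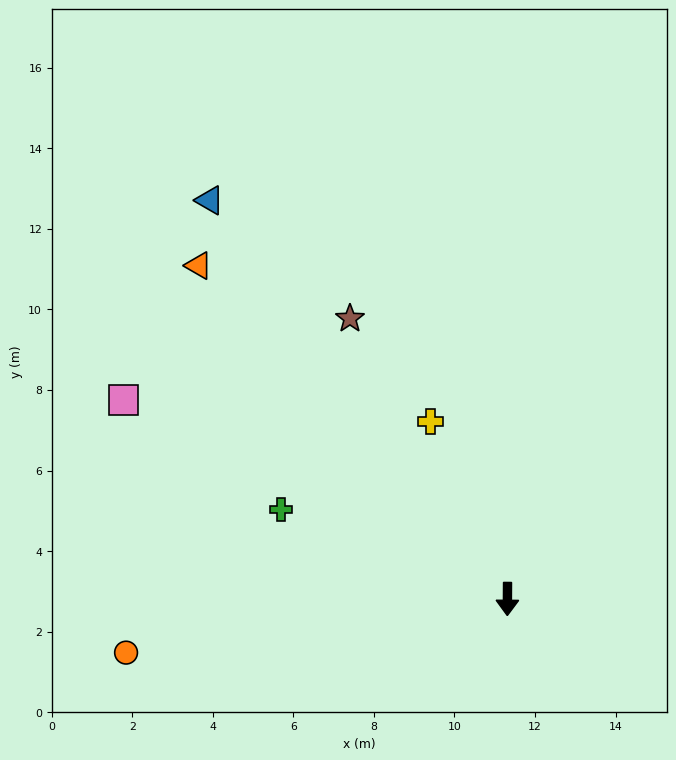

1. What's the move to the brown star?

turn right 150°, forward 8.0 m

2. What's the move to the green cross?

turn right 111°, forward 6.0 m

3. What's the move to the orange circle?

turn right 82°, forward 9.6 m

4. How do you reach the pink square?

turn right 117°, forward 10.7 m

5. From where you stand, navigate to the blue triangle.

turn right 143°, forward 12.4 m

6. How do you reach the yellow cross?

turn right 156°, forward 4.8 m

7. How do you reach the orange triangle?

turn right 137°, forward 11.3 m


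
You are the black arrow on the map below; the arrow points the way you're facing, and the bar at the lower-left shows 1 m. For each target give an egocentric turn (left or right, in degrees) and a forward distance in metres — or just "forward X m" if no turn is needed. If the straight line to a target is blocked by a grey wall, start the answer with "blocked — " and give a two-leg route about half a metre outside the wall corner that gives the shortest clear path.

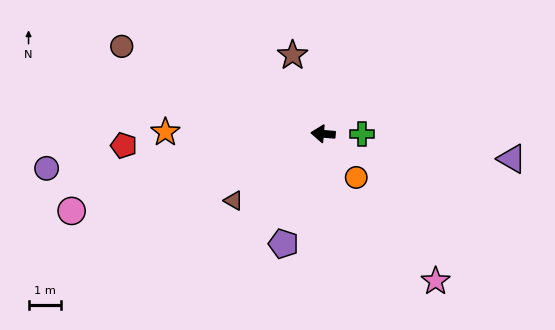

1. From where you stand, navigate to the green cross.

turn right 175°, forward 1.2 m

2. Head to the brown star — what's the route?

turn right 64°, forward 2.6 m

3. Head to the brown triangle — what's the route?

turn left 42°, forward 3.4 m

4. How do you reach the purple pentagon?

turn left 75°, forward 3.6 m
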